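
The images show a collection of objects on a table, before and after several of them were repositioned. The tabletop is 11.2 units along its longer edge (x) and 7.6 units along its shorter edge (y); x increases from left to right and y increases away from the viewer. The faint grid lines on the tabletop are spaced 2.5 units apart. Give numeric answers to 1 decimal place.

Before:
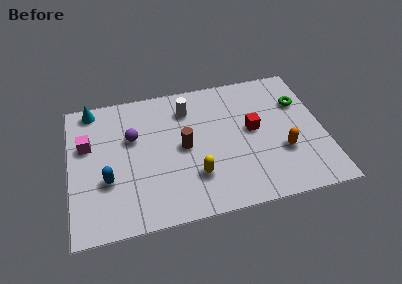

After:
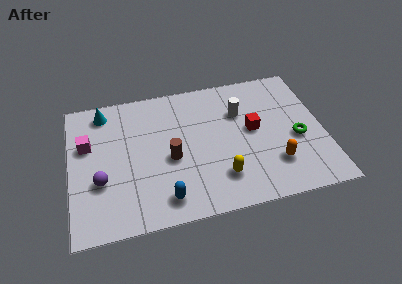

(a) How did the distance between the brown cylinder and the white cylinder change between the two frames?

+1.6

Before: roughly 2.1 units apart; after: 3.7. That's 1.6 units further apart.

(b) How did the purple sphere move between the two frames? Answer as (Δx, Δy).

(-1.5, -2.1)

From the two frames, the purple sphere sits at roughly (2.8, 4.8) before and (1.3, 2.7) after.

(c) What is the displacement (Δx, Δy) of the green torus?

(-0.3, -2.0)

From the two frames, the green torus sits at roughly (10.3, 5.2) before and (10.0, 3.2) after.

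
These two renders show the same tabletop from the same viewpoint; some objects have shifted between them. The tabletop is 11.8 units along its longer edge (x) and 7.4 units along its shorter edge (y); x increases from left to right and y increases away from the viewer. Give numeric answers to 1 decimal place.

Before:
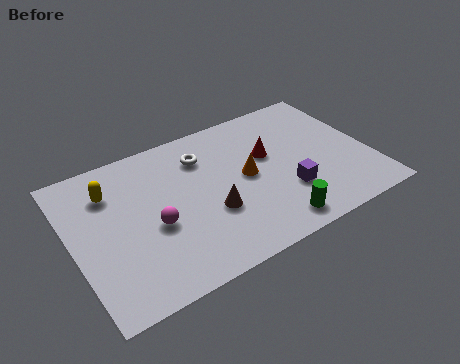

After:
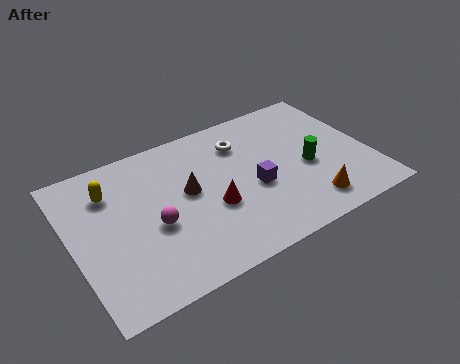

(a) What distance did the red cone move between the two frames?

3.0

From (7.9, 4.5) to (5.4, 2.9), the red cone covered √(2.5² + 1.6²) ≈ 3.0 units.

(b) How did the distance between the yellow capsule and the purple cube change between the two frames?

-1.4

They were about 7.3 units apart before and 5.9 after — 1.4 units closer together.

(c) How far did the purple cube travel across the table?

1.4

The purple cube was near (8.3, 2.3) before and (7.1, 3.1) after, so it travelled √(1.2² + 0.8²) ≈ 1.4 units.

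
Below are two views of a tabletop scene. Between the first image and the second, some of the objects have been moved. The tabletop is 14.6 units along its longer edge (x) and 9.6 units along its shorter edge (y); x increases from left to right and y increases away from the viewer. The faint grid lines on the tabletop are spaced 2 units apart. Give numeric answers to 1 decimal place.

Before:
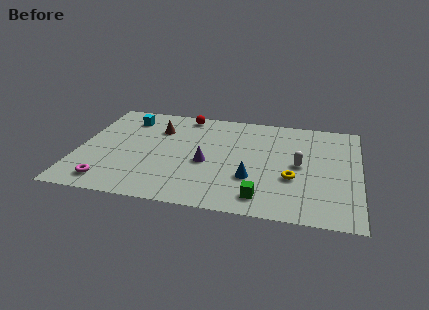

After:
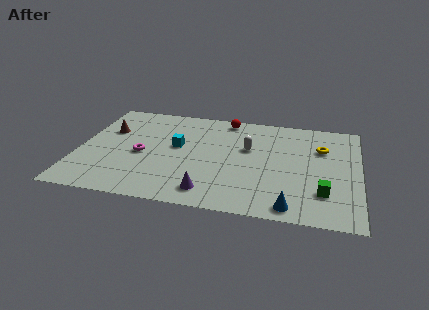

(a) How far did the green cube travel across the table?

3.3

From (9.7, 1.5) to (12.8, 2.5), the green cube covered √(3.1² + 1.0²) ≈ 3.3 units.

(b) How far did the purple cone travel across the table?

2.6

The purple cone moved from about (6.7, 4.1) to (7.0, 1.5), a distance of √(0.3² + 2.6²) ≈ 2.6.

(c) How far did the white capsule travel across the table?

2.9

The white capsule moved from about (11.5, 4.8) to (8.8, 5.9), a distance of √(2.7² + 1.1²) ≈ 2.9.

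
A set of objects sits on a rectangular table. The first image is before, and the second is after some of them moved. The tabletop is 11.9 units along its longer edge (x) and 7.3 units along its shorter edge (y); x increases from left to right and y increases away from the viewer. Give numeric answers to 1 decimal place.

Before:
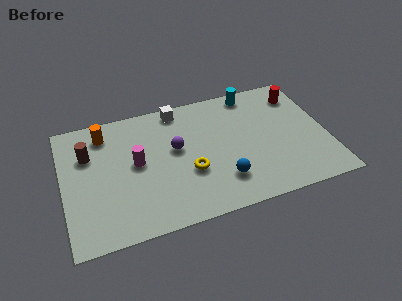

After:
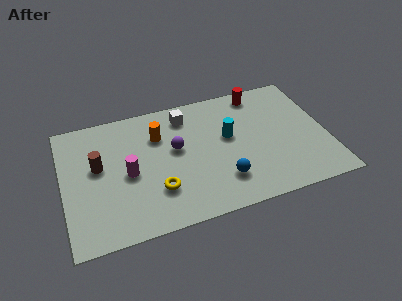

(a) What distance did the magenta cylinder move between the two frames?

0.6

The magenta cylinder moved from about (3.3, 3.9) to (2.9, 3.4), a distance of √(0.4² + 0.5²) ≈ 0.6.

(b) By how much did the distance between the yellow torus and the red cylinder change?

+0.5

The distance was about 6.1 in the first image and 6.6 in the second, so they moved 0.5 units further apart.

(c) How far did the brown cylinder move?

0.9

From (1.2, 5.0) to (1.6, 4.2), the brown cylinder covered √(0.4² + 0.8²) ≈ 0.9 units.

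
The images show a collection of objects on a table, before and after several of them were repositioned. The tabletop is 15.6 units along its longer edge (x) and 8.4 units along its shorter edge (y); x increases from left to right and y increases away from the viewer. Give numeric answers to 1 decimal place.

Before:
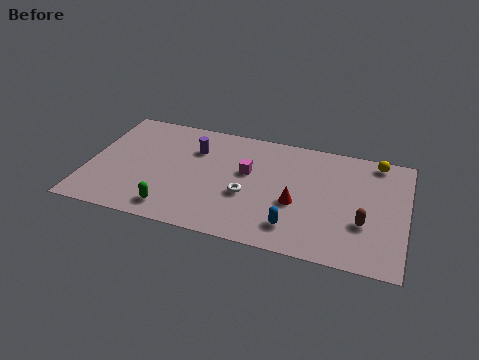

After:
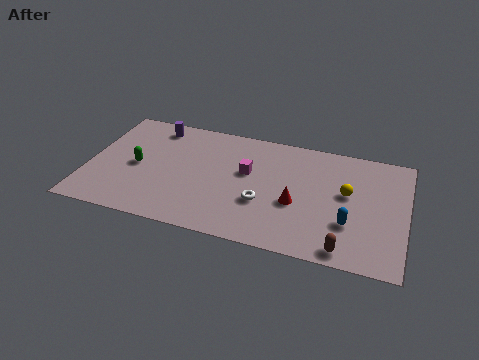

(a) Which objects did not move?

the red cone and the magenta cube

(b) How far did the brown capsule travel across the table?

2.2

From (13.6, 2.9) to (12.8, 0.9), the brown capsule covered √(0.8² + 2.0²) ≈ 2.2 units.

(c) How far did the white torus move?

0.9

The white torus moved from about (7.9, 3.3) to (8.7, 3.0), a distance of √(0.8² + 0.3²) ≈ 0.9.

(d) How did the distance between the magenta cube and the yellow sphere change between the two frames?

-1.8

They were about 6.7 units apart before and 4.9 after — 1.8 units closer together.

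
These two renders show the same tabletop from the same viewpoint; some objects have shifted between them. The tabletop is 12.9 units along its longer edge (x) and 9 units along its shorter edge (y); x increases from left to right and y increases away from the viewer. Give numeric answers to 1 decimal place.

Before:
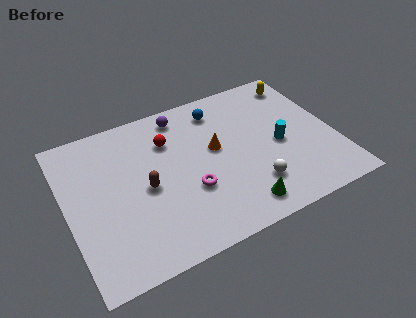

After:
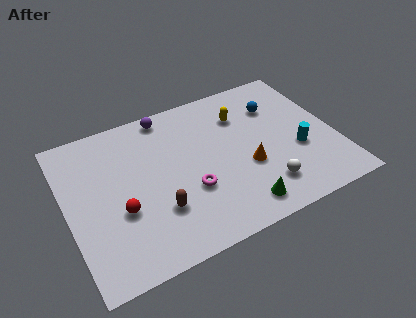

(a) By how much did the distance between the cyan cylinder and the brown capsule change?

+0.4

The distance was about 6.5 in the first image and 6.9 in the second, so they moved 0.4 units further apart.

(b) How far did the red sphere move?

4.1

The red sphere was near (5.1, 6.5) before and (2.4, 3.4) after, so it travelled √(2.7² + 3.1²) ≈ 4.1 units.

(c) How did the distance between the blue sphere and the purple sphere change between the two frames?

+3.6

Before: roughly 1.8 units apart; after: 5.4. That's 3.6 units further apart.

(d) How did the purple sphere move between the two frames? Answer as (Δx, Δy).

(-0.7, 0.3)

The purple sphere started near (5.9, 7.8) and ended near (5.2, 8.1).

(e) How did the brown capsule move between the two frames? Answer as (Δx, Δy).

(0.4, -1.5)

From the two frames, the brown capsule sits at roughly (3.7, 4.2) before and (4.1, 2.7) after.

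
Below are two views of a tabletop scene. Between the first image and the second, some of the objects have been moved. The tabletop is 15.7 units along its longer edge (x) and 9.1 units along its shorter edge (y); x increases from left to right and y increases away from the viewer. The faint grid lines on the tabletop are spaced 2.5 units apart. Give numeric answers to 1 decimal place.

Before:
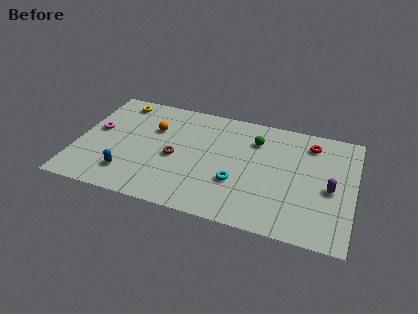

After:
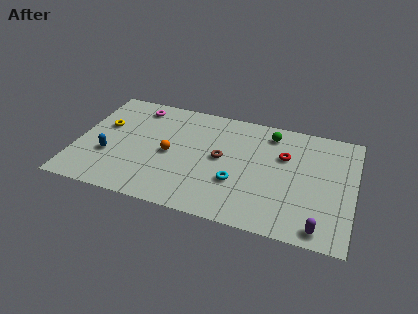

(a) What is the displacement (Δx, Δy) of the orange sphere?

(1.1, -1.8)

The orange sphere started near (4.2, 6.1) and ended near (5.3, 4.3).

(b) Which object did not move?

the cyan torus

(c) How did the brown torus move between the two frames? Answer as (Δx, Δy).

(2.6, 0.7)

The brown torus was at about (5.6, 4.1) and moved to about (8.2, 4.8).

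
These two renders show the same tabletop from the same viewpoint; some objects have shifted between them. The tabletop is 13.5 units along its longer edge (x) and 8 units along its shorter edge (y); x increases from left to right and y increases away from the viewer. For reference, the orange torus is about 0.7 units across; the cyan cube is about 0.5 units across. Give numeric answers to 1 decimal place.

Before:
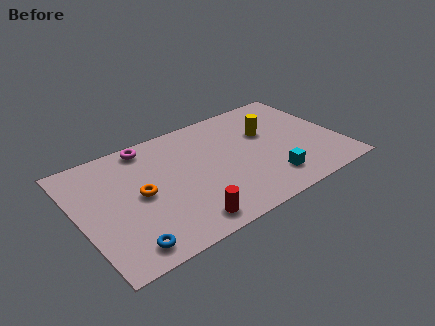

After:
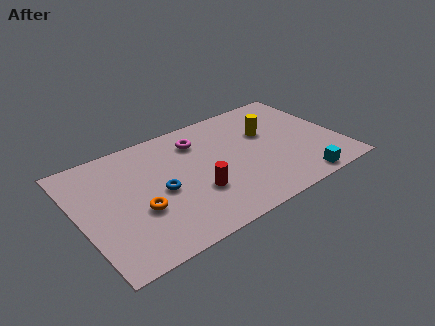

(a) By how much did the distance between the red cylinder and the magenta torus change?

-2.5

Before: roughly 6.1 units apart; after: 3.6. That's 2.5 units closer together.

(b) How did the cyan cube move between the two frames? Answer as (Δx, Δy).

(1.4, -0.9)

The cyan cube started near (9.5, 1.7) and ended near (10.9, 0.8).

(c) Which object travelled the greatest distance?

the blue torus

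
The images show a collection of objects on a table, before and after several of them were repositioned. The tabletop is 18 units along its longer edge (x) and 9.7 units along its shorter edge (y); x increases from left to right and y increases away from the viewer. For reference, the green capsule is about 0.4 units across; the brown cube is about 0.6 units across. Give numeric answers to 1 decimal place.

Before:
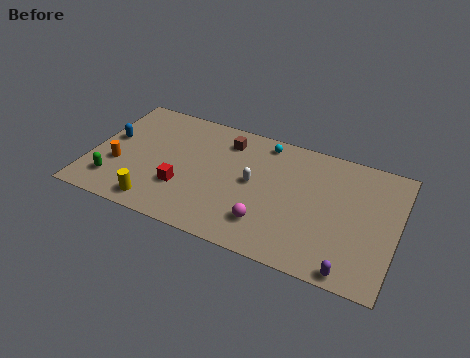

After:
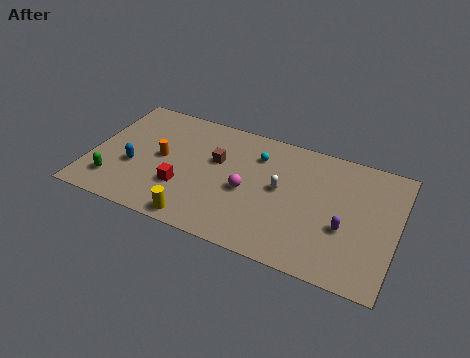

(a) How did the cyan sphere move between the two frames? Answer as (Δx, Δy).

(-0.3, -1.2)

The cyan sphere was at about (9.9, 8.5) and moved to about (9.6, 7.3).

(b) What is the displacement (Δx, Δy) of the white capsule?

(1.6, 0.1)

From the two frames, the white capsule sits at roughly (9.6, 5.1) before and (11.2, 5.2) after.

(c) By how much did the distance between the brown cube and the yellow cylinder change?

-2.3

They were about 7.3 units apart before and 5.0 after — 2.3 units closer together.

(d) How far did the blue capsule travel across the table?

2.4

The blue capsule moved from about (1.0, 5.5) to (2.6, 3.7), a distance of √(1.6² + 1.8²) ≈ 2.4.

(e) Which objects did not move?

the green capsule and the red cube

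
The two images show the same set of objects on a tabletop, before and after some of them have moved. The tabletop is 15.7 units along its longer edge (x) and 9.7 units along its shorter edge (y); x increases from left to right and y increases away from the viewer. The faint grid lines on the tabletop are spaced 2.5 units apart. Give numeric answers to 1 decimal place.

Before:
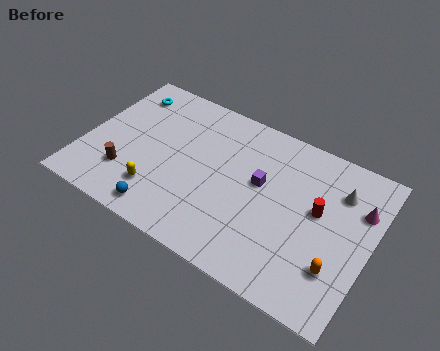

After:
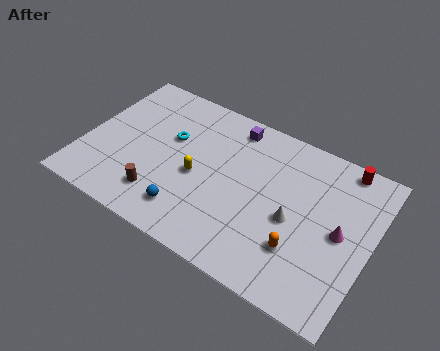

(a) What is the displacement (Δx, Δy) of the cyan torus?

(2.9, -1.9)

The cyan torus started near (1.6, 7.9) and ended near (4.5, 6.0).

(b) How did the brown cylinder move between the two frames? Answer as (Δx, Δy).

(2.0, -0.5)

The brown cylinder was at about (2.6, 2.6) and moved to about (4.6, 2.1).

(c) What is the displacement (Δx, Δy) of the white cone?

(-2.1, -2.9)

The white cone was at about (13.7, 7.2) and moved to about (11.6, 4.3).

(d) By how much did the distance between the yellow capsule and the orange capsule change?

-3.7

The distance was about 9.8 in the first image and 6.1 in the second, so they moved 3.7 units closer together.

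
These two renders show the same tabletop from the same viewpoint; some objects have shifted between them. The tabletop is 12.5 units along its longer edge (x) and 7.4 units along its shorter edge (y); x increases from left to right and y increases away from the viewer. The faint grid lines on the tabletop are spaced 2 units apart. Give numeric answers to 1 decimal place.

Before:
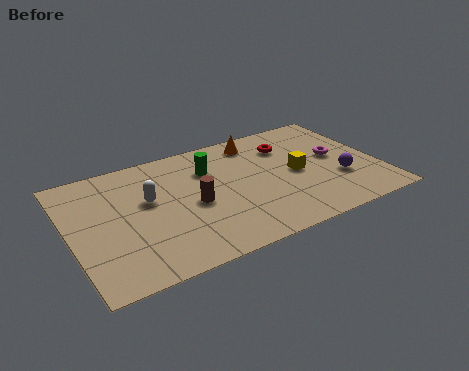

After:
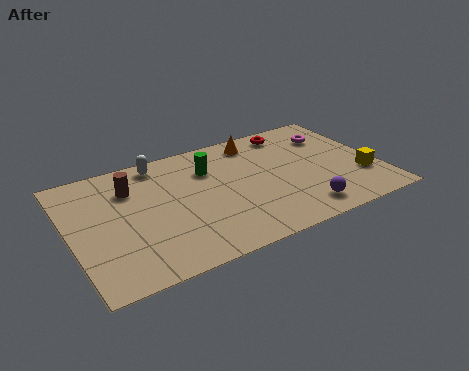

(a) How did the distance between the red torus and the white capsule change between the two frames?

-0.5

The distance was about 6.0 in the first image and 5.5 in the second, so they moved 0.5 units closer together.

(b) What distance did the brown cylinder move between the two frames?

3.0

The brown cylinder was near (4.9, 3.4) before and (2.6, 5.4) after, so it travelled √(2.3² + 2.0²) ≈ 3.0 units.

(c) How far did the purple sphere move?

2.2

From (10.8, 2.5) to (9.0, 1.2), the purple sphere covered √(1.8² + 1.3²) ≈ 2.2 units.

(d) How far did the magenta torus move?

1.5

From (10.9, 4.0) to (11.0, 5.5), the magenta torus covered √(0.1² + 1.5²) ≈ 1.5 units.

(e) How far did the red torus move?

0.9

The red torus was near (9.1, 5.5) before and (9.4, 6.4) after, so it travelled √(0.3² + 0.9²) ≈ 0.9 units.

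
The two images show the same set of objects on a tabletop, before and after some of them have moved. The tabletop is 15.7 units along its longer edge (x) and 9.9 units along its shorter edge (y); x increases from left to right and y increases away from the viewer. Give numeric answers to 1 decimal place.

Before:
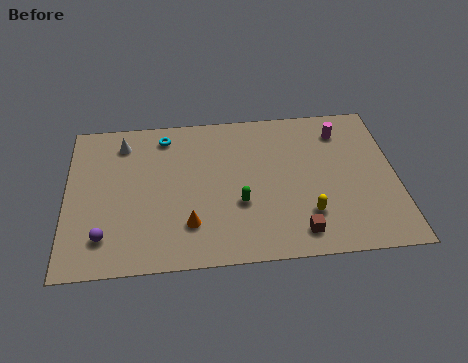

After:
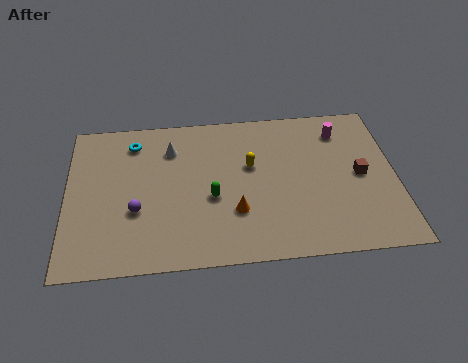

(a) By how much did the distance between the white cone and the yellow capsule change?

-6.2

The distance was about 10.3 in the first image and 4.1 in the second, so they moved 6.2 units closer together.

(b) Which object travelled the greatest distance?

the brown cube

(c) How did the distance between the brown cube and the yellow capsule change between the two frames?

+4.1

Before: roughly 1.2 units apart; after: 5.3. That's 4.1 units further apart.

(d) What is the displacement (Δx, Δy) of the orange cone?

(2.2, 0.6)

The orange cone was at about (5.8, 2.5) and moved to about (8.0, 3.1).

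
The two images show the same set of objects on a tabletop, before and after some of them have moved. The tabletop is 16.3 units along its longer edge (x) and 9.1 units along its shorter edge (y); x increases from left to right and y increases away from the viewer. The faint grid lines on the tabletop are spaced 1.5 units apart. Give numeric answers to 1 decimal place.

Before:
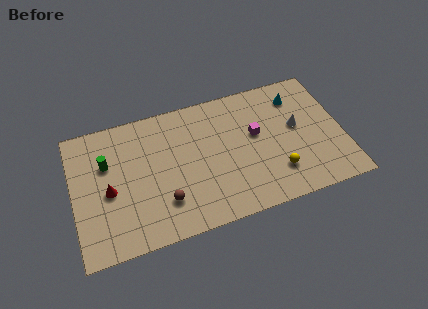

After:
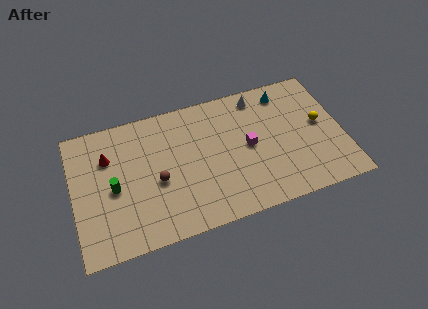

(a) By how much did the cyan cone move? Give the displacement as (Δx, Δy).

(-0.7, 0.5)

From the two frames, the cyan cone sits at roughly (13.8, 7.2) before and (13.1, 7.7) after.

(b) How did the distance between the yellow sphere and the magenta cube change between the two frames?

+1.2

The distance was about 3.2 in the first image and 4.4 in the second, so they moved 1.2 units further apart.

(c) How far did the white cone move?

3.5

From (13.6, 5.1) to (11.5, 7.9), the white cone covered √(2.1² + 2.8²) ≈ 3.5 units.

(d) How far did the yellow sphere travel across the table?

3.9

The yellow sphere moved from about (12.1, 2.3) to (15.0, 4.9), a distance of √(2.9² + 2.6²) ≈ 3.9.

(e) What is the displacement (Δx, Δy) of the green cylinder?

(0.3, -1.8)

The green cylinder was at about (2.1, 6.0) and moved to about (2.4, 4.2).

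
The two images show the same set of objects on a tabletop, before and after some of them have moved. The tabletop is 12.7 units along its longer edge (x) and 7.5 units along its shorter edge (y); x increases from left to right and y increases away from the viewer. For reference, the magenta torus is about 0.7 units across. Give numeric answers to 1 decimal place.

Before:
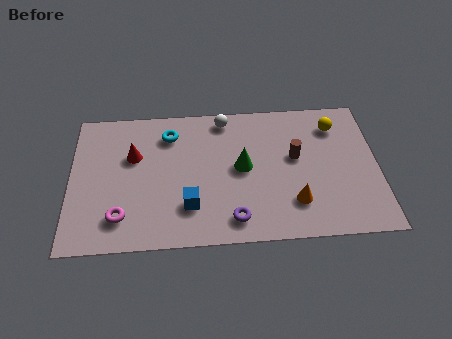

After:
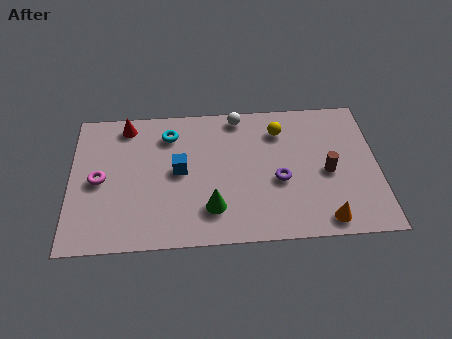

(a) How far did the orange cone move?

1.6

The orange cone was near (9.2, 1.9) before and (10.4, 0.9) after, so it travelled √(1.2² + 1.0²) ≈ 1.6 units.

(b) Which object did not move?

the cyan torus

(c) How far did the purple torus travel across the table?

2.7

From (6.7, 1.2) to (8.6, 3.1), the purple torus covered √(1.9² + 1.9²) ≈ 2.7 units.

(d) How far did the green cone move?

2.5

From (7.1, 3.9) to (5.8, 1.8), the green cone covered √(1.3² + 2.1²) ≈ 2.5 units.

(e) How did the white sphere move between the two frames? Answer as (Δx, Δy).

(0.6, 0.1)

The white sphere was at about (6.4, 6.6) and moved to about (7.0, 6.7).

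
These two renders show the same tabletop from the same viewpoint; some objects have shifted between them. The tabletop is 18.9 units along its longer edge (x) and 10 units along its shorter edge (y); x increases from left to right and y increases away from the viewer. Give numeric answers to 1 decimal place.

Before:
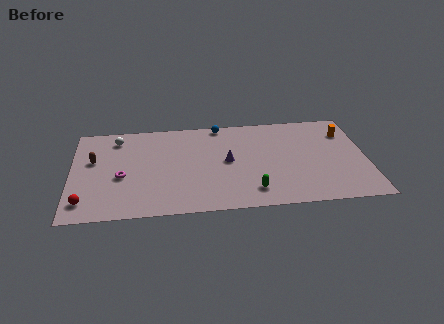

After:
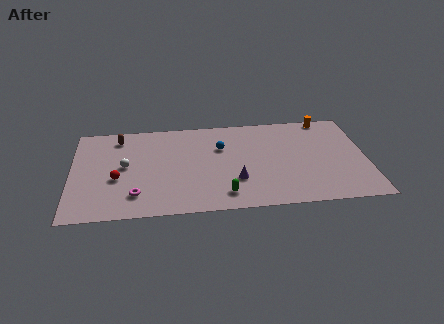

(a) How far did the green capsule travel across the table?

1.8

The green capsule was near (11.5, 1.9) before and (9.7, 1.7) after, so it travelled √(1.8² + 0.2²) ≈ 1.8 units.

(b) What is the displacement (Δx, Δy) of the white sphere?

(0.5, -3.0)

The white sphere started near (2.9, 8.3) and ended near (3.4, 5.3).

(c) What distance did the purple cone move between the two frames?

2.2

The purple cone moved from about (10.0, 5.2) to (10.5, 3.1), a distance of √(0.5² + 2.1²) ≈ 2.2.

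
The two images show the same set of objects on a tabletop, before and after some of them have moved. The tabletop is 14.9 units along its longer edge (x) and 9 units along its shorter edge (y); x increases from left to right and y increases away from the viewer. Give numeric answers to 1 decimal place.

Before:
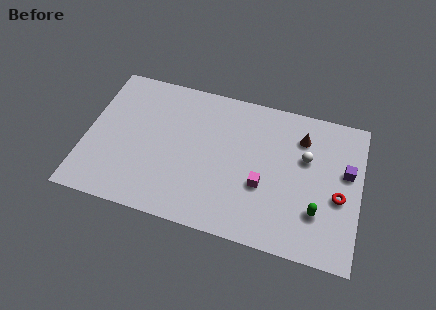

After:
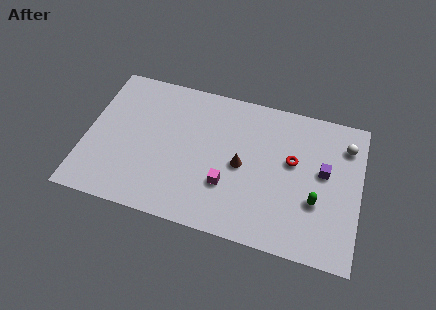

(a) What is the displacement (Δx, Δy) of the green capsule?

(-0.1, 0.6)

The green capsule was at about (12.7, 2.6) and moved to about (12.6, 3.2).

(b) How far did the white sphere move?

2.5

The white sphere was near (11.9, 5.7) before and (14.0, 7.0) after, so it travelled √(2.1² + 1.3²) ≈ 2.5 units.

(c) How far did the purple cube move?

1.2

The purple cube was near (14.1, 5.4) before and (12.9, 5.1) after, so it travelled √(1.2² + 0.3²) ≈ 1.2 units.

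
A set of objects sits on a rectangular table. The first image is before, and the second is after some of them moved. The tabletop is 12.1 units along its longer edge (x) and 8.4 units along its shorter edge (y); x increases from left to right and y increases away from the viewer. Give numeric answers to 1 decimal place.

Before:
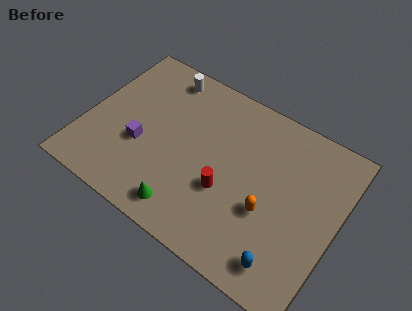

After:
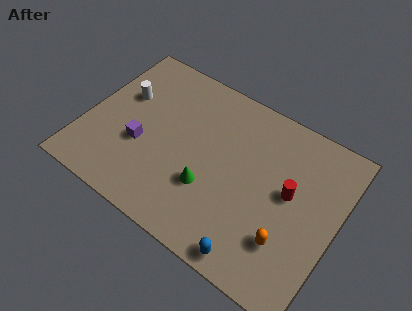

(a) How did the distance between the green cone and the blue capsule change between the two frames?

-1.5

They were about 4.8 units apart before and 3.3 after — 1.5 units closer together.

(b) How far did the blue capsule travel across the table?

1.5

The blue capsule was near (10.2, 1.3) before and (8.8, 0.8) after, so it travelled √(1.4² + 0.5²) ≈ 1.5 units.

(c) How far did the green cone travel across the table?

1.8

The green cone was near (5.4, 1.2) before and (6.2, 2.8) after, so it travelled √(0.8² + 1.6²) ≈ 1.8 units.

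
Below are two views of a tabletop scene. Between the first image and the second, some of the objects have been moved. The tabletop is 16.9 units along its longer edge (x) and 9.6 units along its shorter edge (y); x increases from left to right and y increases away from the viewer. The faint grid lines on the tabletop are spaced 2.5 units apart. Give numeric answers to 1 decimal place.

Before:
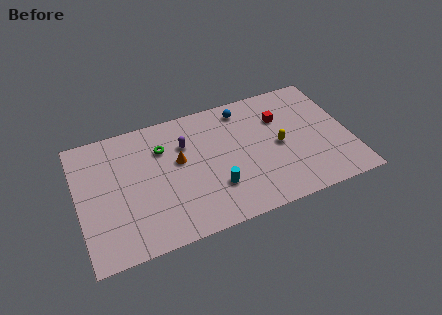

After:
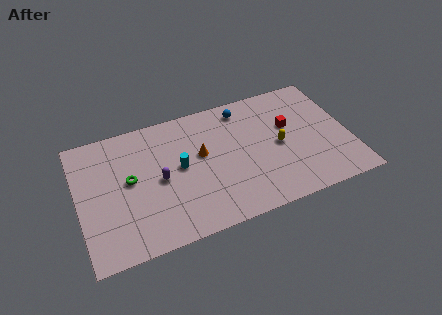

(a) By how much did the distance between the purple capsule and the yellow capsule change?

+1.4

They were about 6.1 units apart before and 7.5 after — 1.4 units further apart.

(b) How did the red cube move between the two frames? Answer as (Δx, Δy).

(0.5, -0.8)

The red cube started near (12.8, 6.7) and ended near (13.3, 5.9).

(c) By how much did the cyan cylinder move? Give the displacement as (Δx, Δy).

(-2.0, 2.3)

From the two frames, the cyan cylinder sits at roughly (8.3, 2.8) before and (6.3, 5.1) after.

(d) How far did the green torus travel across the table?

2.8

The green torus was near (5.4, 6.9) before and (3.2, 5.2) after, so it travelled √(2.2² + 1.7²) ≈ 2.8 units.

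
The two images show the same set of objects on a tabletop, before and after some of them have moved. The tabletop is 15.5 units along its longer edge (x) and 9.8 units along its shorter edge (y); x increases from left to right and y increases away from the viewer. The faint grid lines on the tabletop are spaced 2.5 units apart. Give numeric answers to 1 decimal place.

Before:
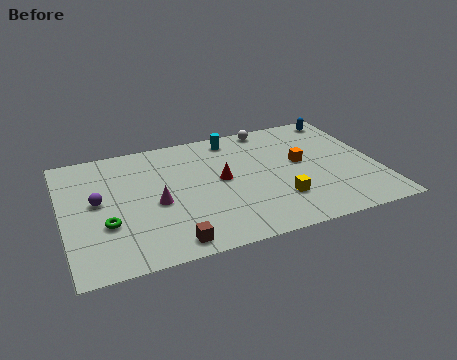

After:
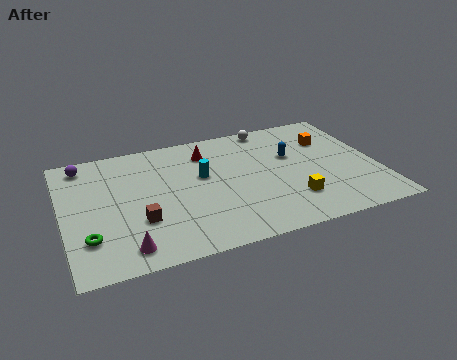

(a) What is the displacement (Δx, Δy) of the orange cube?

(1.6, 1.5)

The orange cube was at about (11.8, 5.4) and moved to about (13.4, 6.9).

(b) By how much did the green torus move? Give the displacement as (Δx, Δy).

(-0.9, -0.8)

The green torus started near (2.0, 3.4) and ended near (1.1, 2.6).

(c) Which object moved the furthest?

the blue capsule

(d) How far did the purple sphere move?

3.2

The purple sphere was near (1.7, 5.3) before and (1.2, 8.5) after, so it travelled √(0.5² + 3.2²) ≈ 3.2 units.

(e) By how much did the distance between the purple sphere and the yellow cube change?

+2.4

They were about 9.1 units apart before and 11.5 after — 2.4 units further apart.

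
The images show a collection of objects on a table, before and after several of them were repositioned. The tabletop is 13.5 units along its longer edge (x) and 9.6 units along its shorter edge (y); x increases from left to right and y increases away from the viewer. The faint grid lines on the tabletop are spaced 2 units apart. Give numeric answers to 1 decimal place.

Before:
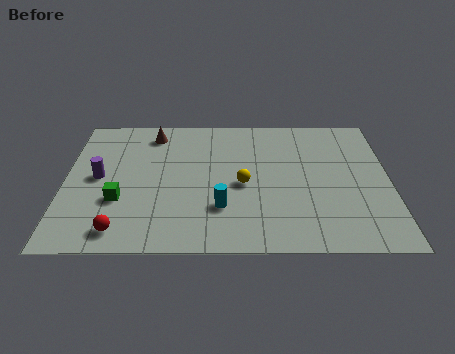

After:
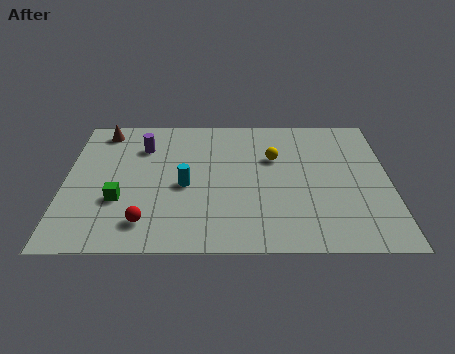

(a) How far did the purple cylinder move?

2.8

From (1.4, 4.9) to (3.2, 7.1), the purple cylinder covered √(1.8² + 2.2²) ≈ 2.8 units.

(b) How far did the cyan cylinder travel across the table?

2.1

The cyan cylinder moved from about (6.5, 2.8) to (5.0, 4.3), a distance of √(1.5² + 1.5²) ≈ 2.1.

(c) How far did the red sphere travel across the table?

1.1

The red sphere was near (2.4, 1.3) before and (3.4, 1.8) after, so it travelled √(1.0² + 0.5²) ≈ 1.1 units.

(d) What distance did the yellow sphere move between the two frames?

2.3

The yellow sphere moved from about (7.4, 4.4) to (8.7, 6.3), a distance of √(1.3² + 1.9²) ≈ 2.3.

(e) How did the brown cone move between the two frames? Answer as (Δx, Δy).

(-2.1, 0.2)

From the two frames, the brown cone sits at roughly (3.6, 8.1) before and (1.5, 8.3) after.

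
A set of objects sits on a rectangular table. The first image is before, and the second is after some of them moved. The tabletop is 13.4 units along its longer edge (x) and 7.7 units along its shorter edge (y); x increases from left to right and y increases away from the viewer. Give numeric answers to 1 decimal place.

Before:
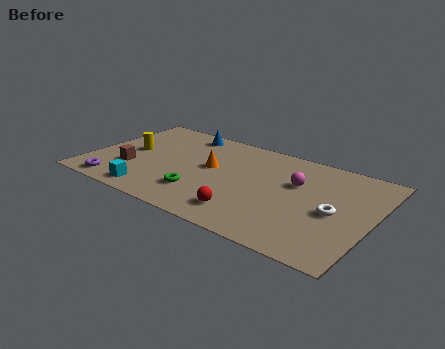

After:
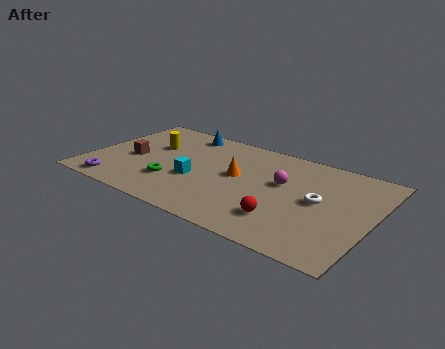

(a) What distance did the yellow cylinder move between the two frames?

1.3

The yellow cylinder moved from about (1.8, 4.0) to (2.7, 4.9), a distance of √(0.9² + 0.9²) ≈ 1.3.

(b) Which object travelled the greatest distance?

the cyan cube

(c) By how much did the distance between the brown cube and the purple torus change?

+0.9

They were about 1.6 units apart before and 2.5 after — 0.9 units further apart.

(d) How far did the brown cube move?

0.9

The brown cube moved from about (2.1, 2.5) to (2.0, 3.4), a distance of √(0.1² + 0.9²) ≈ 0.9.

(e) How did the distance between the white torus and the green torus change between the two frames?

+0.6

The distance was about 6.3 in the first image and 6.9 in the second, so they moved 0.6 units further apart.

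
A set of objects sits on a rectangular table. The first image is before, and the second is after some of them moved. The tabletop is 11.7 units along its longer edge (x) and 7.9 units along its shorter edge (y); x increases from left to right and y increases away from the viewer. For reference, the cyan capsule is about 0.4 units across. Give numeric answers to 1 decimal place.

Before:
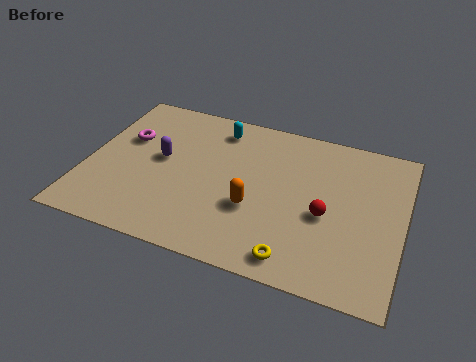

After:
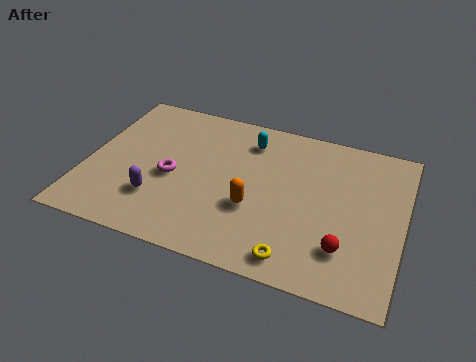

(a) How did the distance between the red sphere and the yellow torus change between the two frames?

-0.6

The distance was about 2.6 in the first image and 2.0 in the second, so they moved 0.6 units closer together.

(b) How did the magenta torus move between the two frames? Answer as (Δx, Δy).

(1.9, -1.5)

The magenta torus was at about (1.3, 5.0) and moved to about (3.2, 3.5).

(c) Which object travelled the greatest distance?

the magenta torus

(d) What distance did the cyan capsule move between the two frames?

1.2

The cyan capsule was near (4.6, 6.6) before and (5.8, 6.3) after, so it travelled √(1.2² + 0.3²) ≈ 1.2 units.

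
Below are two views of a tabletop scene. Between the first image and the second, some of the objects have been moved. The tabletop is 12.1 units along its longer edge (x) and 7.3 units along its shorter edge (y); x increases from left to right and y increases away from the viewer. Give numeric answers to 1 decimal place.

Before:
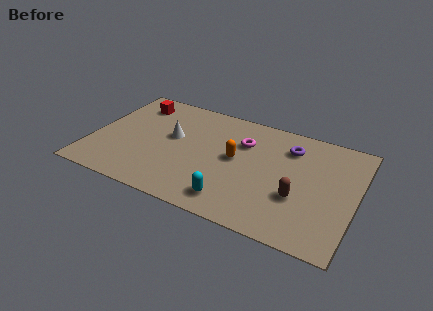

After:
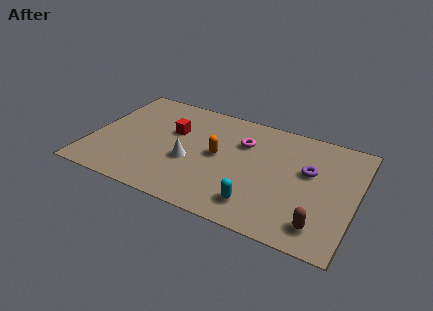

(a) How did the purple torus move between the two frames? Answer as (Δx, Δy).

(1.0, -1.2)

From the two frames, the purple torus sits at roughly (8.9, 5.6) before and (9.9, 4.4) after.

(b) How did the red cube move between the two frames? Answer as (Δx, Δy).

(2.0, -1.3)

From the two frames, the red cube sits at roughly (1.6, 5.9) before and (3.6, 4.6) after.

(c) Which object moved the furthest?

the red cube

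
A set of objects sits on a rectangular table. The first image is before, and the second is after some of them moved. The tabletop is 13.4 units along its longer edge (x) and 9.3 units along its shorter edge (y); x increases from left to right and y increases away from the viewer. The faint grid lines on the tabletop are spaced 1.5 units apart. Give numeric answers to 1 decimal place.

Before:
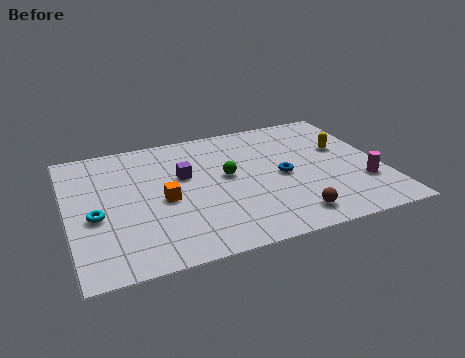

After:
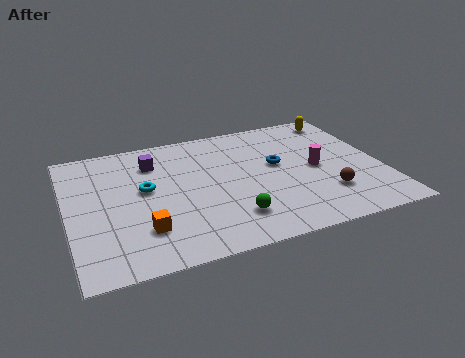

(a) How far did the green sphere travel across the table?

3.0

The green sphere was near (6.8, 5.1) before and (6.7, 2.1) after, so it travelled √(0.1² + 3.0²) ≈ 3.0 units.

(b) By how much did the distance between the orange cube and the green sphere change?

+0.8

They were about 2.9 units apart before and 3.7 after — 0.8 units further apart.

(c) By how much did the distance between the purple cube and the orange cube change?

+3.0

The distance was about 1.8 in the first image and 4.8 in the second, so they moved 3.0 units further apart.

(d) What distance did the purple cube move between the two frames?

1.8

From (5.0, 5.7) to (3.8, 7.1), the purple cube covered √(1.2² + 1.4²) ≈ 1.8 units.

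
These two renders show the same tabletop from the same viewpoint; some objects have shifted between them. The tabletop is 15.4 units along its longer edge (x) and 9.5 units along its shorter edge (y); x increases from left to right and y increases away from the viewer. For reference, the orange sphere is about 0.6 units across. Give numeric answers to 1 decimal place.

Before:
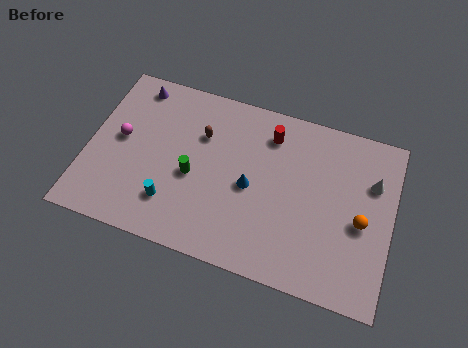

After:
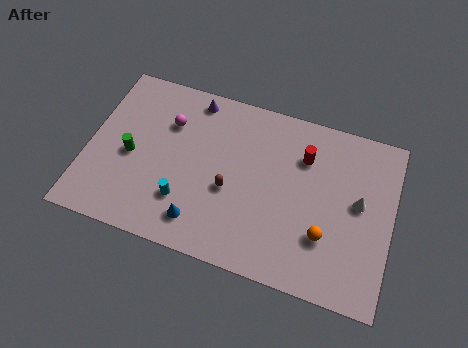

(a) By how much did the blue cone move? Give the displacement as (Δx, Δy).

(-2.3, -2.7)

From the two frames, the blue cone sits at roughly (8.3, 4.4) before and (6.0, 1.7) after.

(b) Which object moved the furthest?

the blue cone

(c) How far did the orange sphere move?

2.1

The orange sphere moved from about (13.9, 4.2) to (12.2, 2.9), a distance of √(1.7² + 1.3²) ≈ 2.1.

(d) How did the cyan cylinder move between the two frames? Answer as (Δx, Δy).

(0.6, 0.3)

The cyan cylinder was at about (4.5, 2.3) and moved to about (5.1, 2.6).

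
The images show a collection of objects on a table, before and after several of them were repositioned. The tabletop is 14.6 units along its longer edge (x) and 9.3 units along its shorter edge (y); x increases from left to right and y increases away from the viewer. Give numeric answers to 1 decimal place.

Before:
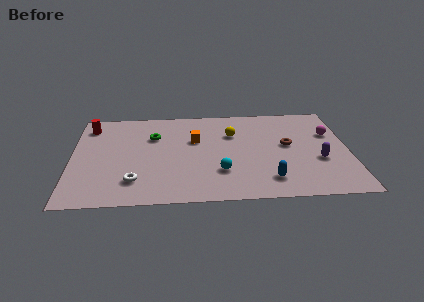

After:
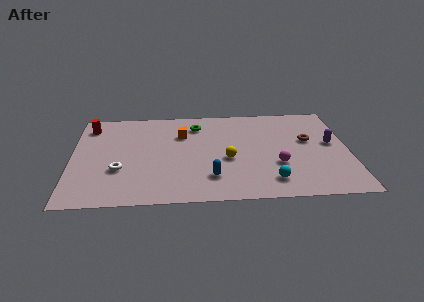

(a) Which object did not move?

the red cylinder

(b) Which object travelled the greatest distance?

the magenta sphere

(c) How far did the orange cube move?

0.9

The orange cube was near (6.5, 5.9) before and (5.8, 6.5) after, so it travelled √(0.7² + 0.6²) ≈ 0.9 units.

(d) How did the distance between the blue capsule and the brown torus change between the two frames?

+2.7

They were about 3.5 units apart before and 6.2 after — 2.7 units further apart.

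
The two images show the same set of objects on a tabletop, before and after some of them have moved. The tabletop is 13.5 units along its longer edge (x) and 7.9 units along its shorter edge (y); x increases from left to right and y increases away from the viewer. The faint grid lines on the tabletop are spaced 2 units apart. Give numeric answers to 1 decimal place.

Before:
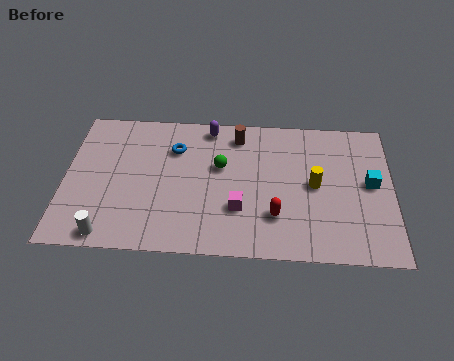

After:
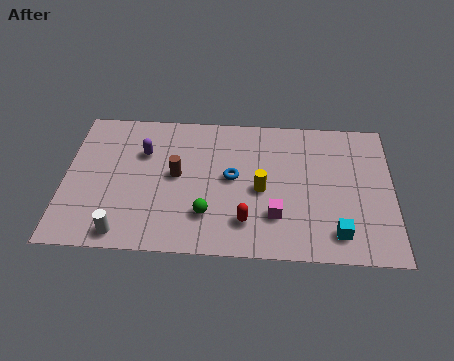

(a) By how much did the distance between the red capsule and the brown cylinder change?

-0.9

They were about 4.7 units apart before and 3.8 after — 0.9 units closer together.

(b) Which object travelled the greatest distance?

the brown cylinder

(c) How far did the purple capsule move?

3.1

The purple capsule was near (5.9, 7.0) before and (3.2, 5.4) after, so it travelled √(2.7² + 1.6²) ≈ 3.1 units.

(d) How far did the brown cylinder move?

3.5

The brown cylinder was near (7.1, 6.6) before and (4.6, 4.2) after, so it travelled √(2.5² + 2.4²) ≈ 3.5 units.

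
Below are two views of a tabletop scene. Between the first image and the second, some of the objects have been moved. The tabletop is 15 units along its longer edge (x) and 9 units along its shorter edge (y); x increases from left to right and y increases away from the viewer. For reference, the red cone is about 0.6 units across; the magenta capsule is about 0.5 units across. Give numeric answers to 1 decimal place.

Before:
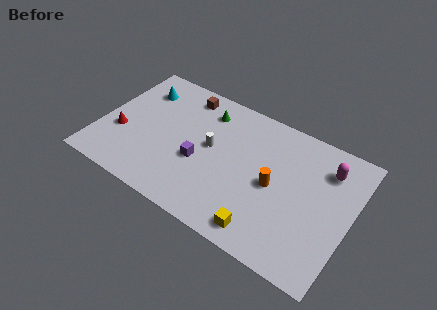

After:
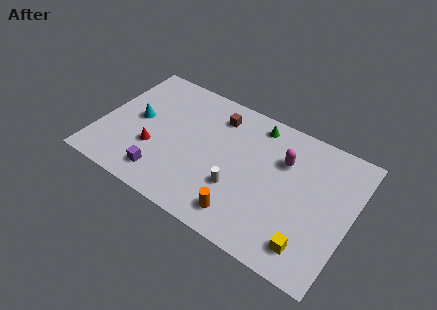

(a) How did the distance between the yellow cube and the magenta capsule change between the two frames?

-1.3

They were about 6.4 units apart before and 5.1 after — 1.3 units closer together.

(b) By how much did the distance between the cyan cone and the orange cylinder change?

-1.3

The distance was about 9.0 in the first image and 7.7 in the second, so they moved 1.3 units closer together.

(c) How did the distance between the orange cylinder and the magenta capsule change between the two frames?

+1.2

The distance was about 3.8 in the first image and 5.0 in the second, so they moved 1.2 units further apart.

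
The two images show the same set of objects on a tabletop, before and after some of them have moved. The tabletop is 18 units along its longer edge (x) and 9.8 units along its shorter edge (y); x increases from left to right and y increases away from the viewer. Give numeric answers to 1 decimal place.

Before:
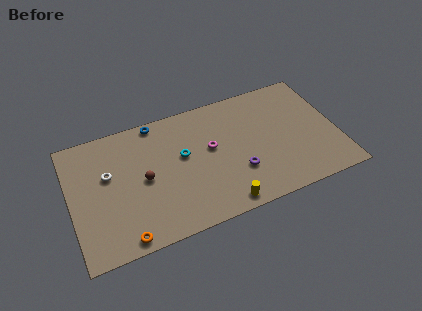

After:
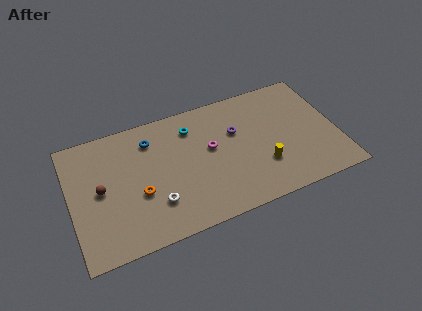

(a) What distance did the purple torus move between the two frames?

3.2

The purple torus moved from about (11.1, 3.1) to (11.3, 6.3), a distance of √(0.2² + 3.2²) ≈ 3.2.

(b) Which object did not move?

the magenta torus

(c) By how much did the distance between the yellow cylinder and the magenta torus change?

-0.4

The distance was about 4.6 in the first image and 4.2 in the second, so they moved 0.4 units closer together.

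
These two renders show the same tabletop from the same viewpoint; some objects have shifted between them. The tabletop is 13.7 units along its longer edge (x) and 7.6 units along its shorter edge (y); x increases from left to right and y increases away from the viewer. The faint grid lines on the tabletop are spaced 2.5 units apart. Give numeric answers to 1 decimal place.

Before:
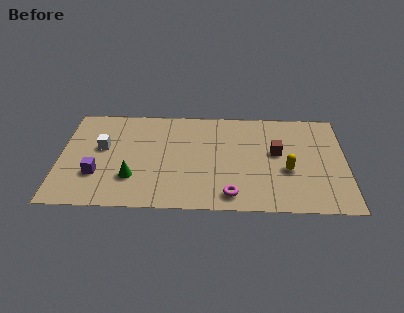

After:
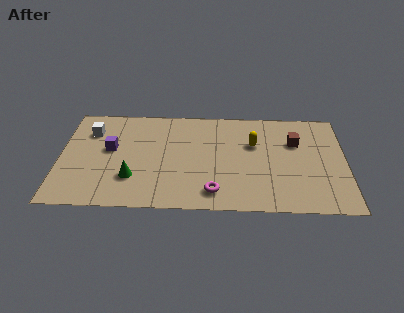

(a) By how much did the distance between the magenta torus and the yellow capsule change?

+0.8

Before: roughly 3.3 units apart; after: 4.1. That's 0.8 units further apart.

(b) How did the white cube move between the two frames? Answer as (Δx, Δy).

(-0.6, 1.2)

The white cube started near (2.0, 4.4) and ended near (1.4, 5.6).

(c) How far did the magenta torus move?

0.8

From (8.2, 1.1) to (7.4, 1.3), the magenta torus covered √(0.8² + 0.2²) ≈ 0.8 units.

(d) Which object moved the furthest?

the yellow capsule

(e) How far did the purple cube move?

2.0

The purple cube moved from about (1.8, 2.4) to (2.4, 4.3), a distance of √(0.6² + 1.9²) ≈ 2.0.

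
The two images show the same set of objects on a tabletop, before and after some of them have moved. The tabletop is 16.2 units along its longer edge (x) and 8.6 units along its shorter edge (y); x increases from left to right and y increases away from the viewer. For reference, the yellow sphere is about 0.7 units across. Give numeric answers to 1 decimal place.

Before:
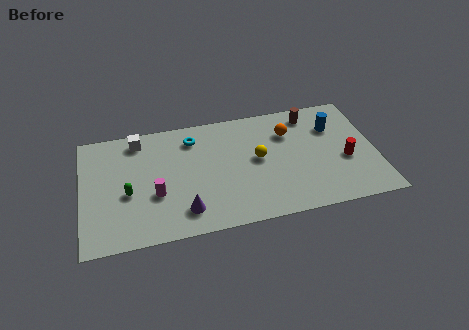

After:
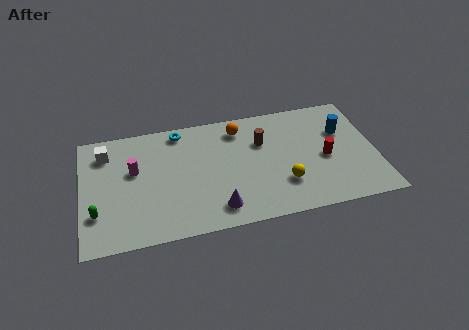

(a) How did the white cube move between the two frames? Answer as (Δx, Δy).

(-1.8, -0.6)

The white cube started near (3.2, 7.4) and ended near (1.4, 6.8).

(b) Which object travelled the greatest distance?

the brown cylinder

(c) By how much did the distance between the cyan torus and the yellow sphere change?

+3.3

Before: roughly 4.2 units apart; after: 7.5. That's 3.3 units further apart.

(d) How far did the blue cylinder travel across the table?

0.6

From (14.0, 6.1) to (14.5, 5.7), the blue cylinder covered √(0.5² + 0.4²) ≈ 0.6 units.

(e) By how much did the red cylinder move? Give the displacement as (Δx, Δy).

(-1.1, 0.4)

From the two frames, the red cylinder sits at roughly (14.5, 3.5) before and (13.4, 3.9) after.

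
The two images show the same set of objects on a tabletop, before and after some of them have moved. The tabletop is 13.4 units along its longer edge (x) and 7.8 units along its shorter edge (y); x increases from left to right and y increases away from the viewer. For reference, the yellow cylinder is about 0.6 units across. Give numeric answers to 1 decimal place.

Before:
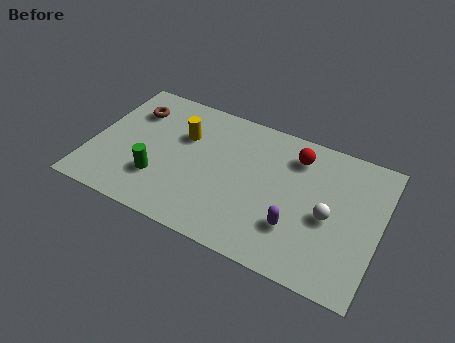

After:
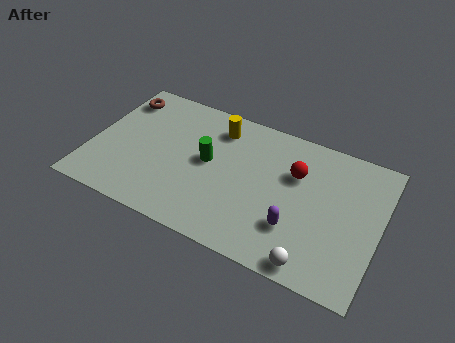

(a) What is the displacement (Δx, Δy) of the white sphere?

(-0.4, -2.7)

The white sphere was at about (11.1, 3.5) and moved to about (10.7, 0.8).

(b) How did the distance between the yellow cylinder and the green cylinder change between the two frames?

-0.9

Before: roughly 3.0 units apart; after: 2.1. That's 0.9 units closer together.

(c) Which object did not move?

the purple capsule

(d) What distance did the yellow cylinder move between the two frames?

1.9

The yellow cylinder was near (4.1, 5.2) before and (5.6, 6.3) after, so it travelled √(1.5² + 1.1²) ≈ 1.9 units.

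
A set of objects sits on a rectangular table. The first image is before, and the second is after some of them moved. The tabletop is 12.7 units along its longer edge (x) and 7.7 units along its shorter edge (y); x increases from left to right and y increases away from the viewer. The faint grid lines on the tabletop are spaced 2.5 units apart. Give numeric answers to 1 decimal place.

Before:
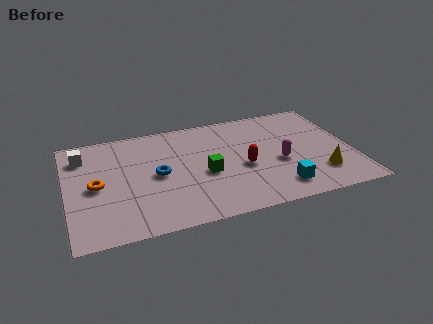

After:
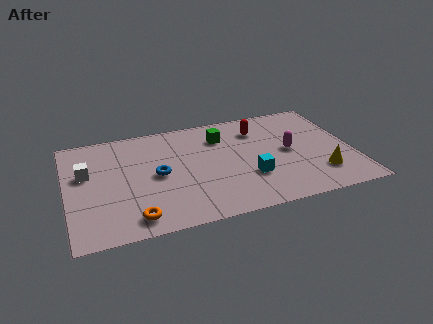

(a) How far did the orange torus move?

3.0

The orange torus was near (1.3, 3.7) before and (2.8, 1.1) after, so it travelled √(1.5² + 2.6²) ≈ 3.0 units.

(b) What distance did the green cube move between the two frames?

2.7

The green cube was near (6.1, 3.3) before and (7.0, 5.8) after, so it travelled √(0.9² + 2.5²) ≈ 2.7 units.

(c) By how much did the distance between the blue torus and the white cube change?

-0.7

They were about 3.9 units apart before and 3.2 after — 0.7 units closer together.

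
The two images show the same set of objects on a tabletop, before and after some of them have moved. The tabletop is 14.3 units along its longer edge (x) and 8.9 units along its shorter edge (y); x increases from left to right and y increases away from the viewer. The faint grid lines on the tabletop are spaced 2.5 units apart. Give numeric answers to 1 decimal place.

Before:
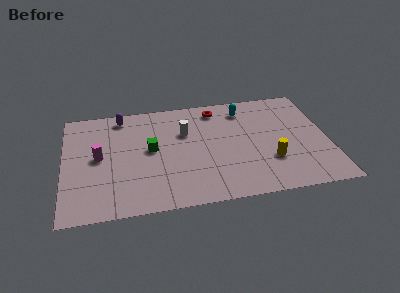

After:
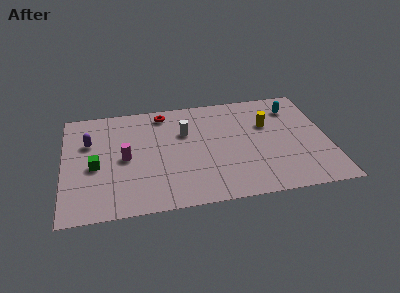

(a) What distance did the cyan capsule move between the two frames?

2.7

The cyan capsule moved from about (9.9, 7.3) to (12.6, 7.0), a distance of √(2.7² + 0.3²) ≈ 2.7.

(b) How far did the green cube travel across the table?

3.1

The green cube was near (4.7, 4.8) before and (1.7, 3.9) after, so it travelled √(3.0² + 0.9²) ≈ 3.1 units.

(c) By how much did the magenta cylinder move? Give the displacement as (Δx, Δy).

(1.4, -0.3)

The magenta cylinder was at about (1.9, 4.6) and moved to about (3.3, 4.3).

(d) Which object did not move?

the white cylinder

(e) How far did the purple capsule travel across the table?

2.6

The purple capsule moved from about (3.2, 7.8) to (1.4, 5.9), a distance of √(1.8² + 1.9²) ≈ 2.6.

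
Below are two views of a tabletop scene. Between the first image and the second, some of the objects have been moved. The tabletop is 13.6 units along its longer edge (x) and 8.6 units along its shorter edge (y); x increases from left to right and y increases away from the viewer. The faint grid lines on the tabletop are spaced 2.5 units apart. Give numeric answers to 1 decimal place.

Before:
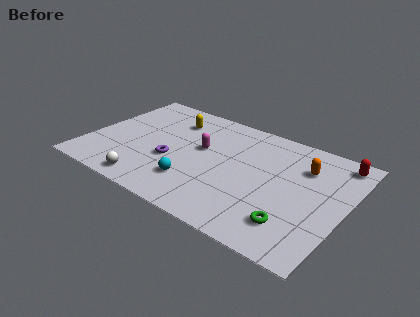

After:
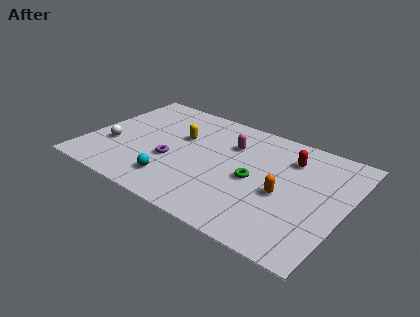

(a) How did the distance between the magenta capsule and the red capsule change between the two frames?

-4.2

They were about 7.3 units apart before and 3.1 after — 4.2 units closer together.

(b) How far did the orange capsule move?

2.6

From (11.2, 6.2) to (10.5, 3.7), the orange capsule covered √(0.7² + 2.5²) ≈ 2.6 units.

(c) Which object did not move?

the purple torus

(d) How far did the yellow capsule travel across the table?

1.4

The yellow capsule moved from about (4.0, 6.6) to (4.7, 5.4), a distance of √(0.7² + 1.2²) ≈ 1.4.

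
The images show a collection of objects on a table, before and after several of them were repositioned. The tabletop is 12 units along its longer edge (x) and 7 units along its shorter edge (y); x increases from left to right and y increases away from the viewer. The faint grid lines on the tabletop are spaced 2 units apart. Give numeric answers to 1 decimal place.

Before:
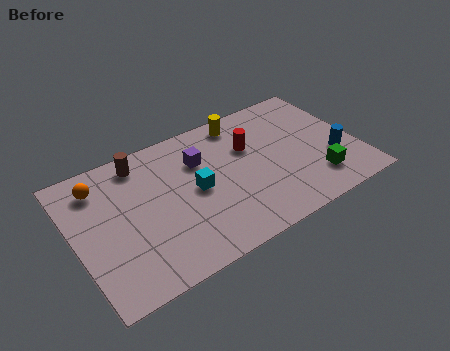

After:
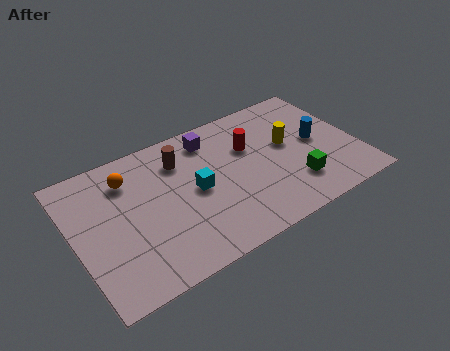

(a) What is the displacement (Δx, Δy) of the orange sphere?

(1.2, -0.2)

The orange sphere started near (1.3, 5.6) and ended near (2.5, 5.4).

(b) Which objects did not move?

the red cylinder and the cyan cube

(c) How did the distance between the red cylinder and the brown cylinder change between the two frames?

-1.7

They were about 4.7 units apart before and 3.0 after — 1.7 units closer together.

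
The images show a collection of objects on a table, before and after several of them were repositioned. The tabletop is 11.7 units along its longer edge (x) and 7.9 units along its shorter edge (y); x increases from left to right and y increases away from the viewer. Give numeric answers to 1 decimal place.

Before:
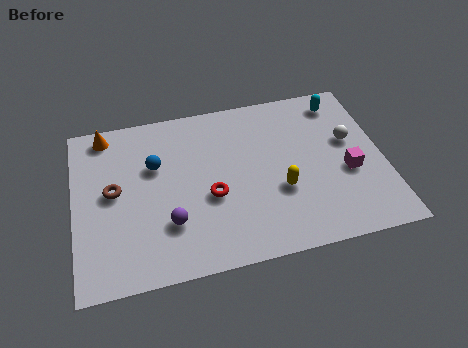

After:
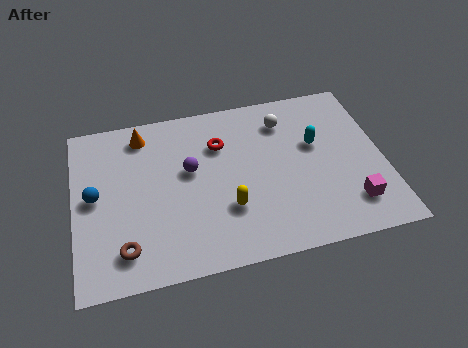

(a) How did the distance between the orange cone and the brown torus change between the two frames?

+2.5

They were about 2.8 units apart before and 5.3 after — 2.5 units further apart.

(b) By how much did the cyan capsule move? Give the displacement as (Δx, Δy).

(-1.1, -1.9)

The cyan capsule started near (10.3, 6.7) and ended near (9.2, 4.8).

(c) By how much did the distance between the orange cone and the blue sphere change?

+0.6

They were about 2.6 units apart before and 3.2 after — 0.6 units further apart.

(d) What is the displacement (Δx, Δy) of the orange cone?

(1.4, -0.3)

From the two frames, the orange cone sits at roughly (1.3, 7.0) before and (2.7, 6.7) after.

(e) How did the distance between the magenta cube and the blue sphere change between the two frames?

+2.4

Before: roughly 7.4 units apart; after: 9.8. That's 2.4 units further apart.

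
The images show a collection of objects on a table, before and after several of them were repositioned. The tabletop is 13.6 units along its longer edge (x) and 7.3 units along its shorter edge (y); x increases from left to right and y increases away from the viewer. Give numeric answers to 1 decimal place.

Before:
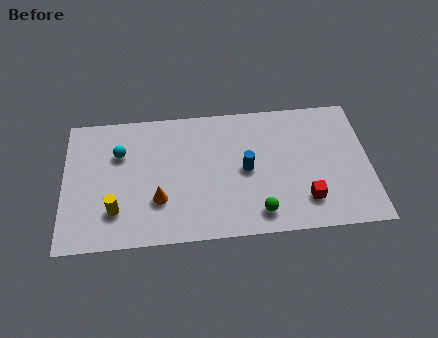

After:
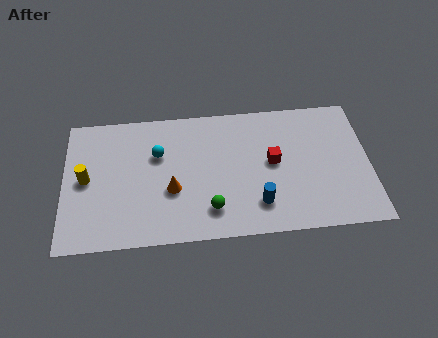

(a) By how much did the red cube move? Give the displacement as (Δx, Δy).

(-1.4, 2.2)

From the two frames, the red cube sits at roughly (10.7, 1.7) before and (9.3, 3.9) after.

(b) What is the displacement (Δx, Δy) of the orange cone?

(0.6, 0.5)

The orange cone was at about (4.2, 2.3) and moved to about (4.8, 2.8).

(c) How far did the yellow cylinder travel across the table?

2.2

The yellow cylinder moved from about (2.3, 1.9) to (1.0, 3.7), a distance of √(1.3² + 1.8²) ≈ 2.2.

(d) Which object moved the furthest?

the red cube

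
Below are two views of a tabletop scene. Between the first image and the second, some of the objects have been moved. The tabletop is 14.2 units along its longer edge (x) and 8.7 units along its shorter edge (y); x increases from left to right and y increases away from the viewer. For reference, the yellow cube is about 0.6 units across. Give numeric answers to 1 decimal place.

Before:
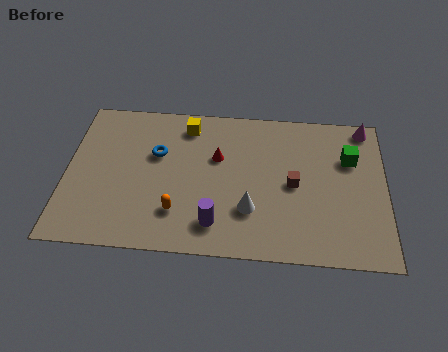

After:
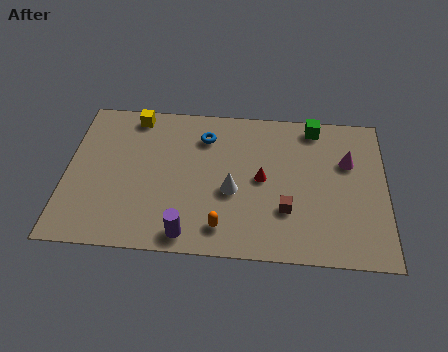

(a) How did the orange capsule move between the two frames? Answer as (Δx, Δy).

(2.0, -0.7)

The orange capsule started near (5.0, 2.2) and ended near (7.0, 1.5).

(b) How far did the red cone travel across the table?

2.3

From (6.7, 5.5) to (8.7, 4.4), the red cone covered √(2.0² + 1.1²) ≈ 2.3 units.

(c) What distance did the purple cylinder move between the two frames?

1.4

The purple cylinder moved from about (6.7, 1.7) to (5.5, 1.0), a distance of √(1.2² + 0.7²) ≈ 1.4.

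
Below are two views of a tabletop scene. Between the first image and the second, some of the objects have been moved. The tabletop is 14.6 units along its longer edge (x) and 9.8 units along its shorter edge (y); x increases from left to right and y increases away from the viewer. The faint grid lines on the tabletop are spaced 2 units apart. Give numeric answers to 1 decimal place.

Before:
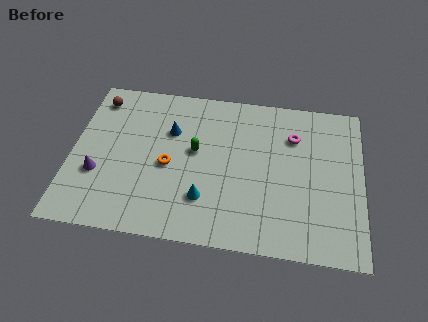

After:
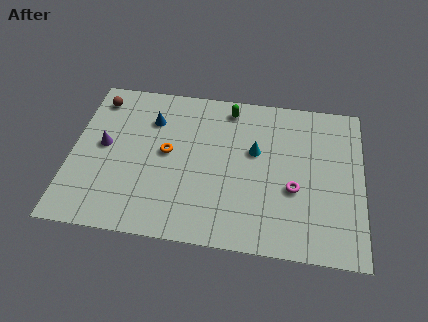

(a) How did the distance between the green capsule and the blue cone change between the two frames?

+2.4

They were about 1.7 units apart before and 4.1 after — 2.4 units further apart.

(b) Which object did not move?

the brown sphere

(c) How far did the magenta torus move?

3.3

From (11.1, 7.1) to (11.2, 3.8), the magenta torus covered √(0.1² + 3.3²) ≈ 3.3 units.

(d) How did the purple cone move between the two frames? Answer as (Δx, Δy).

(0.2, 1.8)

The purple cone started near (1.4, 3.4) and ended near (1.6, 5.2).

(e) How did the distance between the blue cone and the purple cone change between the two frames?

-1.7

Before: roughly 4.7 units apart; after: 3.0. That's 1.7 units closer together.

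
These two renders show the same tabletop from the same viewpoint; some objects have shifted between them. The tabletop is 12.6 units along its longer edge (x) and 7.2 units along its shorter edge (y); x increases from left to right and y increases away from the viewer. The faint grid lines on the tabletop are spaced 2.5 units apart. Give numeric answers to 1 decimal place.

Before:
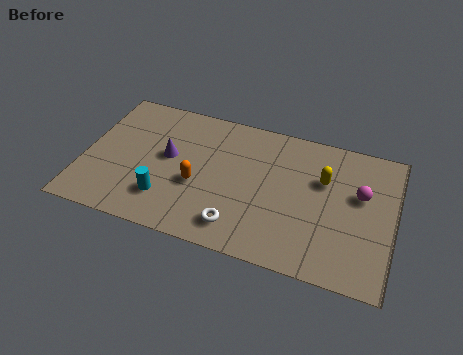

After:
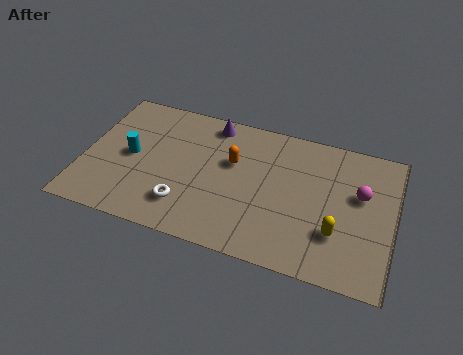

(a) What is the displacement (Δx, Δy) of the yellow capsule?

(0.7, -2.5)

The yellow capsule was at about (9.7, 4.7) and moved to about (10.4, 2.2).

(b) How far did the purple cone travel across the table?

2.8

From (3.4, 4.0) to (5.0, 6.3), the purple cone covered √(1.6² + 2.3²) ≈ 2.8 units.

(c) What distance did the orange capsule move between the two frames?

2.1

From (4.7, 2.9) to (6.0, 4.5), the orange capsule covered √(1.3² + 1.6²) ≈ 2.1 units.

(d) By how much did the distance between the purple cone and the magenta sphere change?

-1.3

Before: roughly 7.8 units apart; after: 6.5. That's 1.3 units closer together.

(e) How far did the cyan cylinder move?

2.4

The cyan cylinder was near (3.5, 1.8) before and (1.9, 3.6) after, so it travelled √(1.6² + 1.8²) ≈ 2.4 units.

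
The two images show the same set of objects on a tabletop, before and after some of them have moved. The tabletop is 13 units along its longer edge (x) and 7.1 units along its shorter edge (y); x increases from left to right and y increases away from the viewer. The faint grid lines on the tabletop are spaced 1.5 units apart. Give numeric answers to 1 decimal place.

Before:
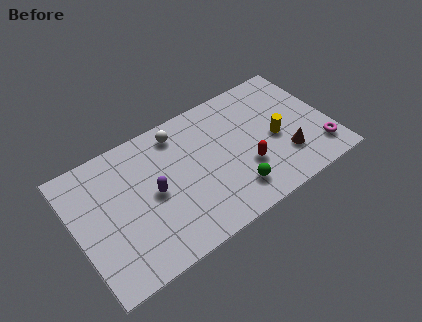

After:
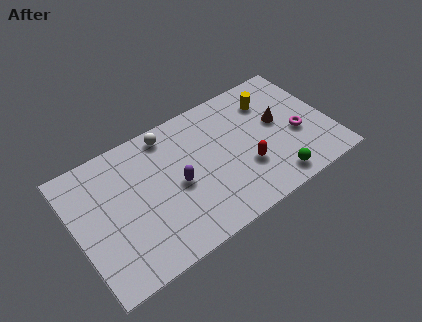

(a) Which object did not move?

the red capsule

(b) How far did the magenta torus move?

1.7

From (12.2, 1.5) to (11.3, 2.9), the magenta torus covered √(0.9² + 1.4²) ≈ 1.7 units.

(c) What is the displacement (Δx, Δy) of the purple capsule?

(1.2, -0.2)

The purple capsule was at about (3.9, 3.5) and moved to about (5.1, 3.3).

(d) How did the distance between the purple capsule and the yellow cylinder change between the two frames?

-0.7

The distance was about 6.3 in the first image and 5.6 in the second, so they moved 0.7 units closer together.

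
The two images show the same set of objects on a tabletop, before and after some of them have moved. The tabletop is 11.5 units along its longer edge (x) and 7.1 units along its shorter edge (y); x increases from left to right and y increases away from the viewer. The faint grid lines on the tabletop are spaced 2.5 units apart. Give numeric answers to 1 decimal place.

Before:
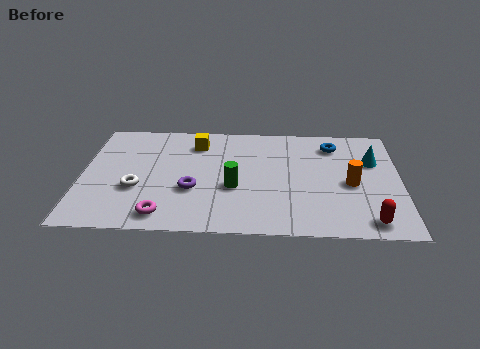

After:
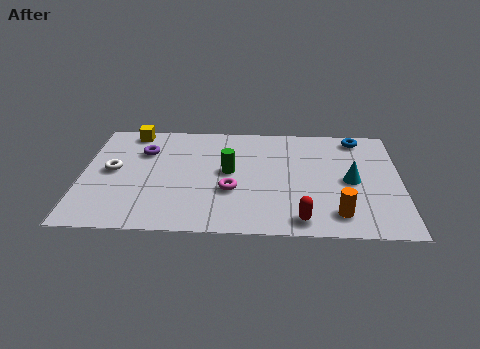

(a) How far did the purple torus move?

3.0

From (4.0, 2.6) to (2.2, 5.0), the purple torus covered √(1.8² + 2.4²) ≈ 3.0 units.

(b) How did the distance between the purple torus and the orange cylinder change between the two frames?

+2.2

Before: roughly 5.7 units apart; after: 7.9. That's 2.2 units further apart.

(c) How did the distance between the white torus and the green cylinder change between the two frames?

+0.7

The distance was about 3.5 in the first image and 4.2 in the second, so they moved 0.7 units further apart.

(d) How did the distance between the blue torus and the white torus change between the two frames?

+1.5

Before: roughly 7.7 units apart; after: 9.2. That's 1.5 units further apart.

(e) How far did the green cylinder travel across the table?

1.0

From (5.5, 2.8) to (5.3, 3.8), the green cylinder covered √(0.2² + 1.0²) ≈ 1.0 units.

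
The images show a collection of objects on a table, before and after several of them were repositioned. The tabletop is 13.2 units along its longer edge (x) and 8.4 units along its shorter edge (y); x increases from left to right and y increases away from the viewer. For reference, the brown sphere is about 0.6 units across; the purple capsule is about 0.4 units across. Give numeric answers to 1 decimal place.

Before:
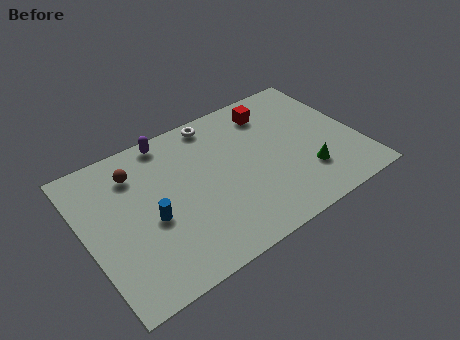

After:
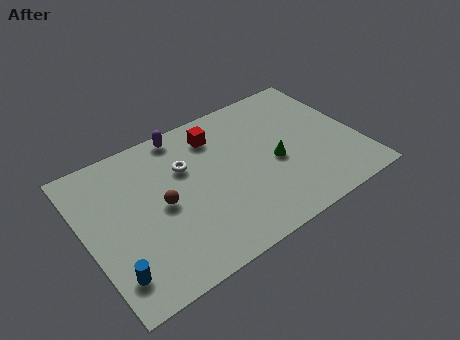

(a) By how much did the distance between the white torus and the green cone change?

-1.8

Before: roughly 6.3 units apart; after: 4.5. That's 1.8 units closer together.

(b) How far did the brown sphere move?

2.6

From (2.7, 6.5) to (3.6, 4.1), the brown sphere covered √(0.9² + 2.4²) ≈ 2.6 units.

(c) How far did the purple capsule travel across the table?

0.7

The purple capsule moved from about (4.5, 7.6) to (5.2, 7.6), a distance of √(0.7² + 0.0²) ≈ 0.7.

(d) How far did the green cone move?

1.9

From (10.4, 2.3) to (9.1, 3.7), the green cone covered √(1.3² + 1.4²) ≈ 1.9 units.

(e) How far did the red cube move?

2.8

The red cube was near (9.5, 6.8) before and (6.7, 6.7) after, so it travelled √(2.8² + 0.1²) ≈ 2.8 units.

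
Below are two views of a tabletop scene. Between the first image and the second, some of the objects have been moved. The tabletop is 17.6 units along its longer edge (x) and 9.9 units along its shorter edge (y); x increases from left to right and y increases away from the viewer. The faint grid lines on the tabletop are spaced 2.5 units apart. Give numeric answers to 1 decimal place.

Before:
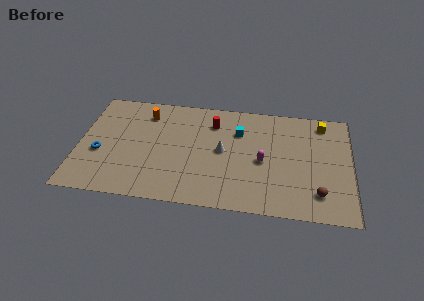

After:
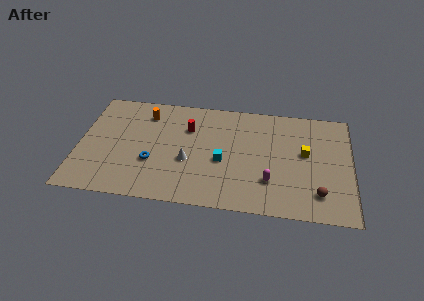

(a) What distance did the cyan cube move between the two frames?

3.0

From (10.3, 7.0) to (9.3, 4.2), the cyan cube covered √(1.0² + 2.8²) ≈ 3.0 units.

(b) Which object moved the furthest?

the blue torus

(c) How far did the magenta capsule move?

1.8

The magenta capsule was near (11.9, 4.5) before and (12.4, 2.8) after, so it travelled √(0.5² + 1.7²) ≈ 1.8 units.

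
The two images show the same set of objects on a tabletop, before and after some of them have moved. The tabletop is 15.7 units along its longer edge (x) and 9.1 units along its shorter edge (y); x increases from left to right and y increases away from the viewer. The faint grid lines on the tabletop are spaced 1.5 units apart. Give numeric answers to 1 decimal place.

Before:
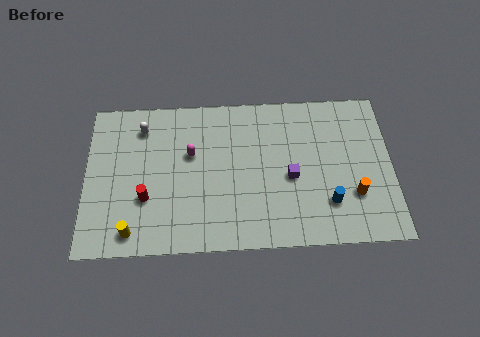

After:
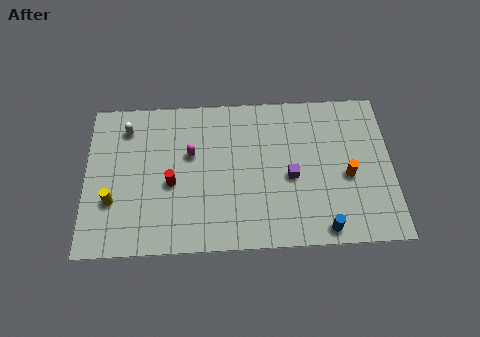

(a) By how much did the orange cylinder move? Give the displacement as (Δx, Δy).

(-0.3, 1.1)

From the two frames, the orange cylinder sits at roughly (13.7, 2.8) before and (13.4, 3.9) after.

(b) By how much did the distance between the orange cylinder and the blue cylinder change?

+1.9

Before: roughly 1.4 units apart; after: 3.3. That's 1.9 units further apart.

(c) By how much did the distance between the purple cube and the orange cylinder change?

-0.5

The distance was about 3.4 in the first image and 2.9 in the second, so they moved 0.5 units closer together.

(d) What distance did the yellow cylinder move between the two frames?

2.1

The yellow cylinder moved from about (2.4, 1.2) to (1.4, 3.0), a distance of √(1.0² + 1.8²) ≈ 2.1.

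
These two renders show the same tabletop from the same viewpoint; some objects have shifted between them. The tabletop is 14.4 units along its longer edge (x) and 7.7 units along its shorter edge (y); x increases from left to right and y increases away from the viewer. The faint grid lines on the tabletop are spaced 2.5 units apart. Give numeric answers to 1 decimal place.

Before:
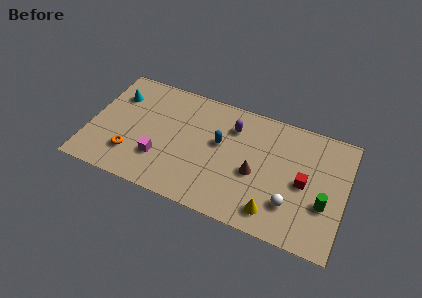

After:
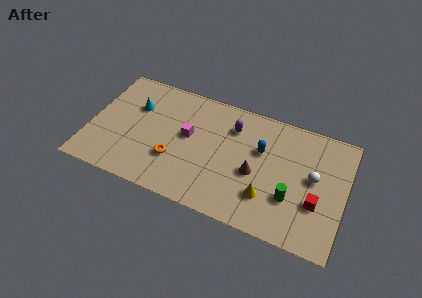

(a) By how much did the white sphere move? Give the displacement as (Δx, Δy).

(1.1, 2.1)

From the two frames, the white sphere sits at roughly (11.5, 2.1) before and (12.6, 4.2) after.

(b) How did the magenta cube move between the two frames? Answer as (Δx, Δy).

(1.4, 2.0)

The magenta cube was at about (4.1, 2.3) and moved to about (5.5, 4.3).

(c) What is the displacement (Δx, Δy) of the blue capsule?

(2.3, 0.4)

From the two frames, the blue capsule sits at roughly (7.3, 4.5) before and (9.6, 4.9) after.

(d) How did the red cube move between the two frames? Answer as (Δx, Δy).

(0.8, -1.0)

From the two frames, the red cube sits at roughly (12.1, 3.7) before and (12.9, 2.7) after.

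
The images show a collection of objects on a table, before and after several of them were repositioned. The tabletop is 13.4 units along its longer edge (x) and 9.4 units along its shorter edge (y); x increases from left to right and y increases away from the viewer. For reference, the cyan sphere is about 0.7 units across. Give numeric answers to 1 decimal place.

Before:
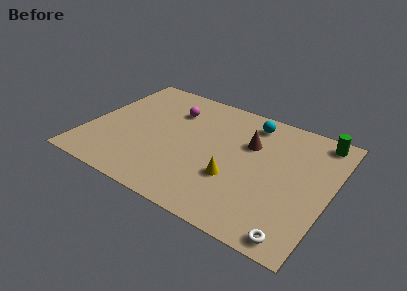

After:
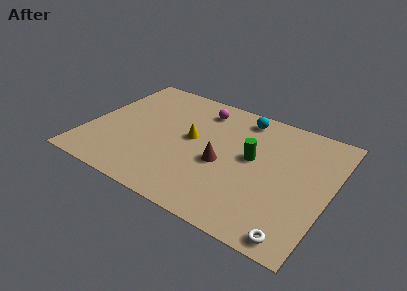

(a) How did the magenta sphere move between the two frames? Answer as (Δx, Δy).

(1.5, 0.8)

The magenta sphere started near (4.3, 6.9) and ended near (5.8, 7.7).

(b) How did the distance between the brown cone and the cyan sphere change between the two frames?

+2.4

They were about 1.7 units apart before and 4.1 after — 2.4 units further apart.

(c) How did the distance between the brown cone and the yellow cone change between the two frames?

-0.8

The distance was about 3.0 in the first image and 2.2 in the second, so they moved 0.8 units closer together.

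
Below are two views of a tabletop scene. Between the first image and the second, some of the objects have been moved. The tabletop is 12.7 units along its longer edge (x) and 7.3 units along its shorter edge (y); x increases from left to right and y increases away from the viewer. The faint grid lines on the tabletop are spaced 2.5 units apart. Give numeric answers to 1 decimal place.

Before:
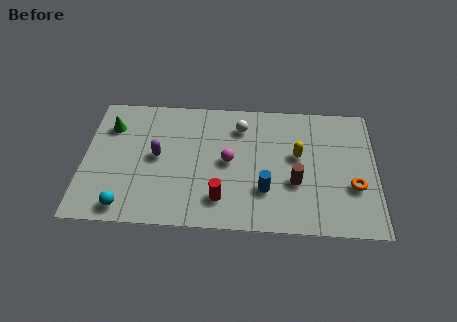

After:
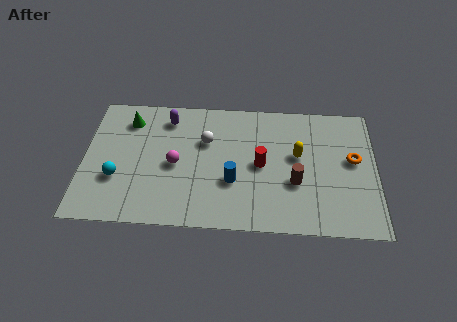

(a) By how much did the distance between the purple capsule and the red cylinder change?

+1.2

The distance was about 3.6 in the first image and 4.8 in the second, so they moved 1.2 units further apart.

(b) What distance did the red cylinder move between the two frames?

2.6

From (6.0, 1.6) to (7.7, 3.6), the red cylinder covered √(1.7² + 2.0²) ≈ 2.6 units.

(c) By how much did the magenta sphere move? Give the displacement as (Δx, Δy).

(-2.3, -0.3)

The magenta sphere started near (6.3, 3.7) and ended near (4.0, 3.4).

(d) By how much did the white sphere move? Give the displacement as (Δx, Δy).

(-1.5, -0.9)

From the two frames, the white sphere sits at roughly (6.8, 5.7) before and (5.3, 4.8) after.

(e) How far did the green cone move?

0.9

The green cone moved from about (1.1, 5.4) to (1.9, 5.8), a distance of √(0.8² + 0.4²) ≈ 0.9.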